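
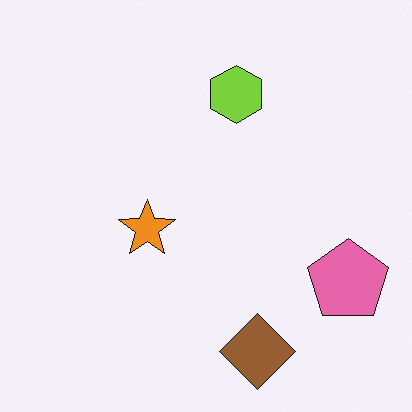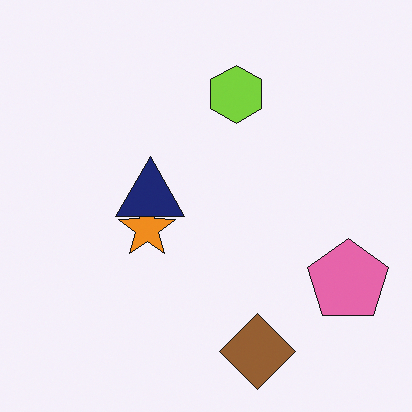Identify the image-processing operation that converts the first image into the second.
This is the original image overlaid with an additional navy triangle.

A navy triangle appears in the second image that is absent from the first.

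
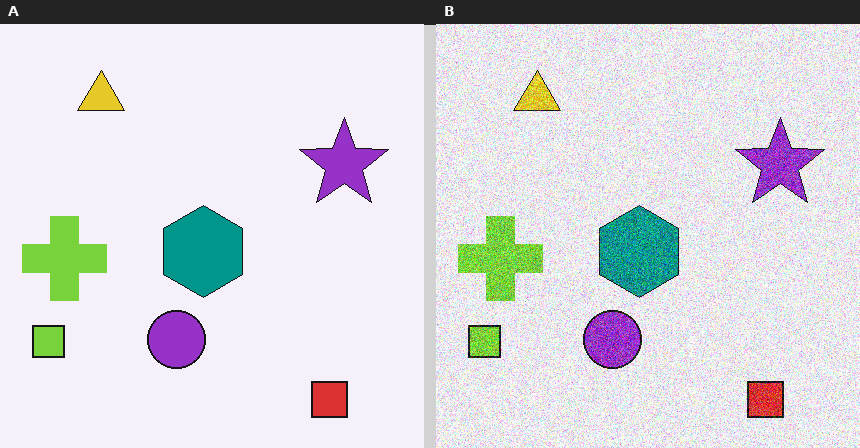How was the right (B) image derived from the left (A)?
Degraded with strong gaussian noise.

Random speckle covers the whole image, including the flat background.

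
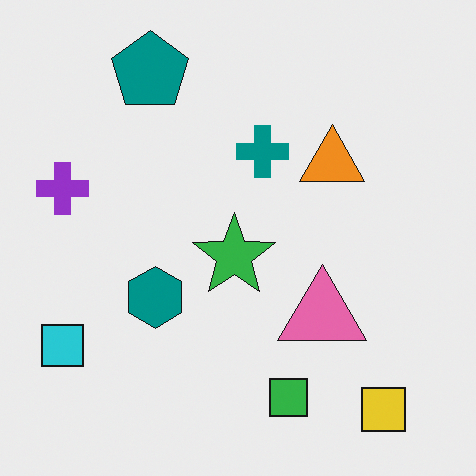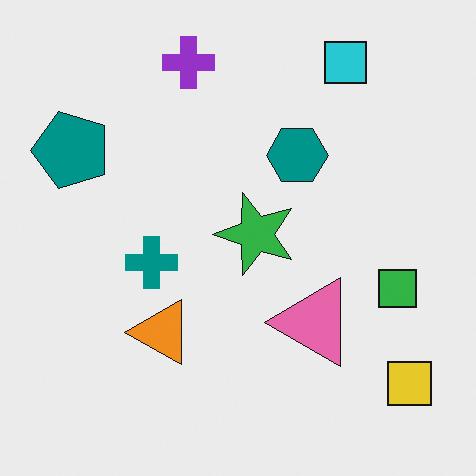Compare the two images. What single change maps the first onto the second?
Transposed (reflected across the top-left ↔ bottom-right diagonal).

Shapes have swapped their row and column positions — what was in the top-right is now in the bottom-left — a diagonal reflection.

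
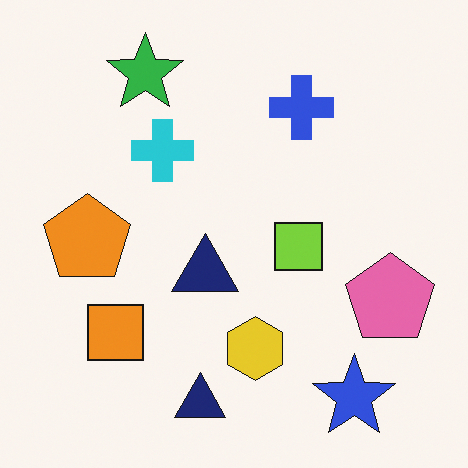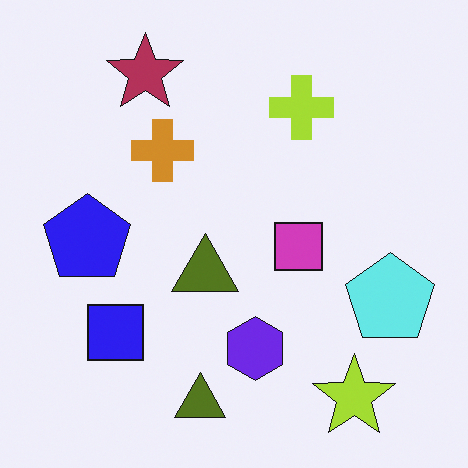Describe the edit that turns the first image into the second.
It was hue-shifted through roughly half the color wheel.

Every shape's color has rotated by the same amount around the hue wheel — a uniform hue shift.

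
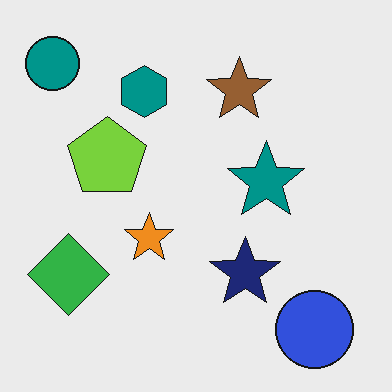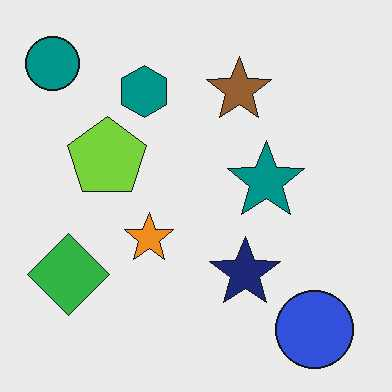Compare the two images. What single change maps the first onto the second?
This is the original image JPEG-compressed with visible artifacts.

Blocky 8×8 compression artifacts appear around shape edges and the flat background shows ringing — characteristic JPEG degradation.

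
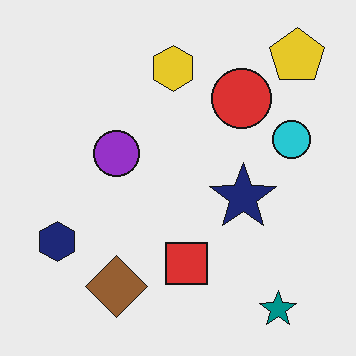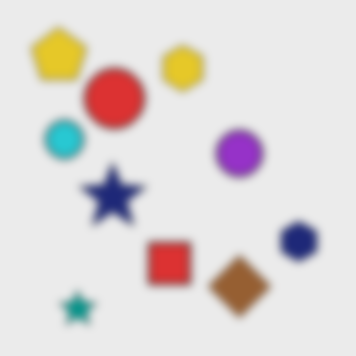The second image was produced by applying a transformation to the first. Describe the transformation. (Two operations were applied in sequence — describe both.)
The image was moderately blurred, then flipped horizontally (left ↔ right).

Shape edges and outlines are uniformly softened across the whole image. The navy hexagon is in the bottom-left of the first image and the bottom-right of the second — shapes on opposite sides of the vertical midline have swapped in a mirror flip.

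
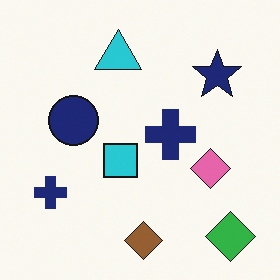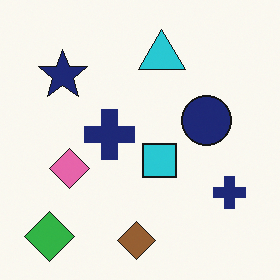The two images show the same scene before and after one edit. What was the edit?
The image was flipped horizontally (left ↔ right).

The green diamond is in the bottom-right of the first image and the bottom-left of the second — shapes on opposite sides of the vertical midline have swapped in a mirror flip.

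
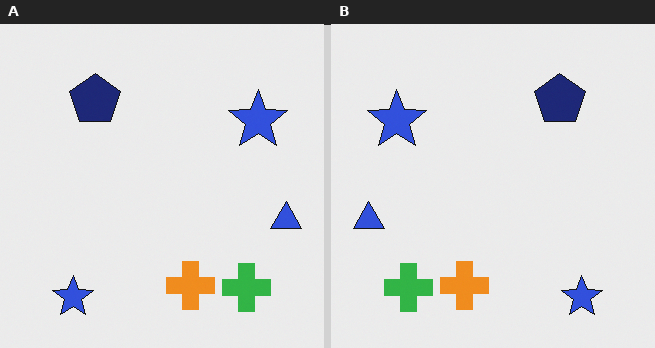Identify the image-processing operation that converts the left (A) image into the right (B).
The transformation is: flipped horizontally (left ↔ right).

The blue triangle is in the right of the left (A) image and the left of the right (B) — shapes on opposite sides of the vertical midline have swapped in a mirror flip.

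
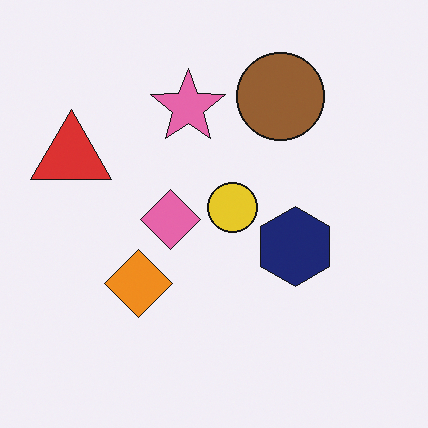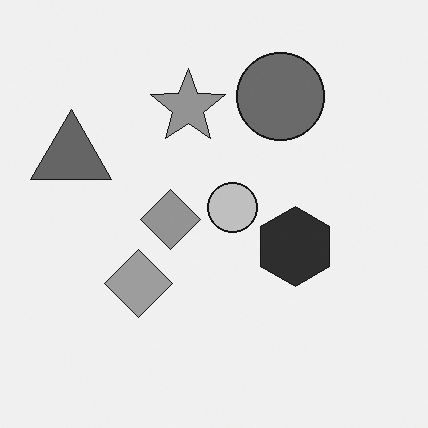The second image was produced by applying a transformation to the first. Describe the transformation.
The second image is the first converted to grayscale.

All color is removed — every shape is now a shade of grey.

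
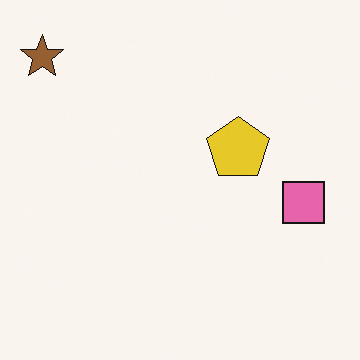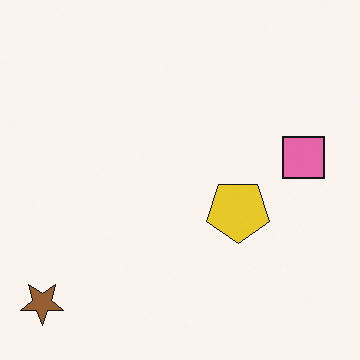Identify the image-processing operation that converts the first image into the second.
The second image is the first flipped vertically (top ↔ bottom).

The brown star is in the top-left of the first image and the bottom-left of the second — shapes on opposite sides of the horizontal midline have swapped in a mirror flip.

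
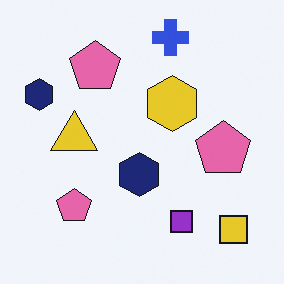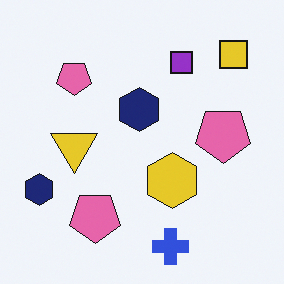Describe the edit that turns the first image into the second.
The image was flipped vertically (top ↔ bottom).

The blue cross is in the top of the first image and the bottom of the second — shapes on opposite sides of the horizontal midline have swapped in a mirror flip.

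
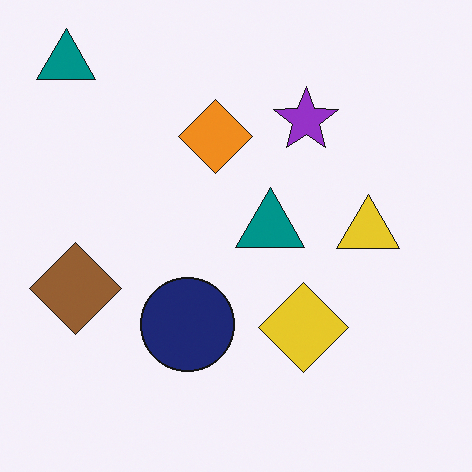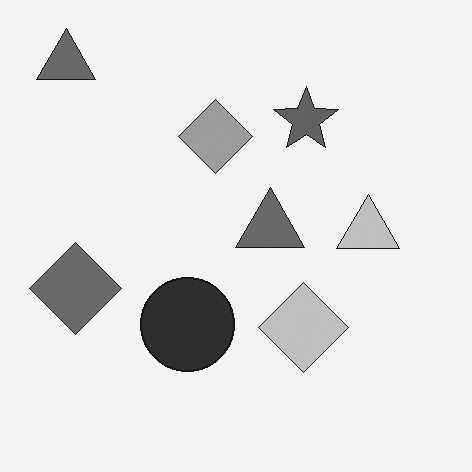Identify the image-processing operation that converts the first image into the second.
The image was converted to grayscale.

All color is removed — every shape is now a shade of grey.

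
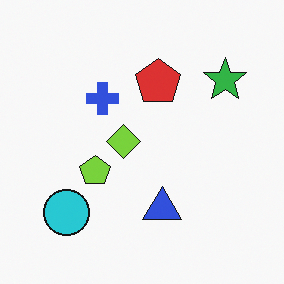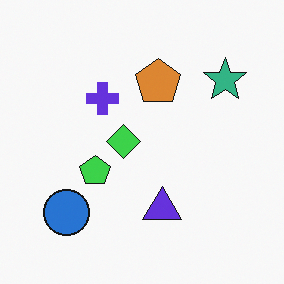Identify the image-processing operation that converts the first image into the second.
The image was hue-shifted slightly.

Every shape's color has rotated by the same amount around the hue wheel — a uniform hue shift.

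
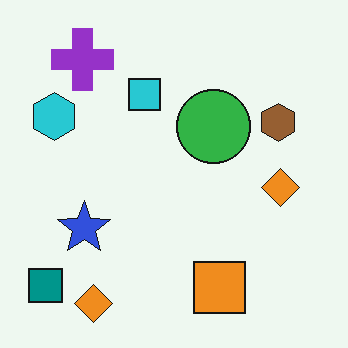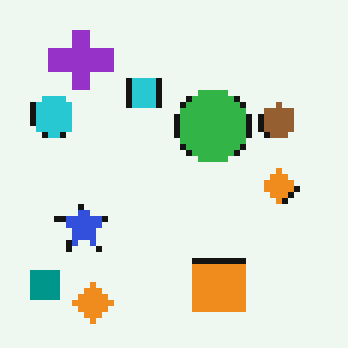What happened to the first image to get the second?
Moderately pixelated.

Shapes are reduced to large square blocks; fine edges and outlines are lost — a downscale-then-upscale (mosaic) effect.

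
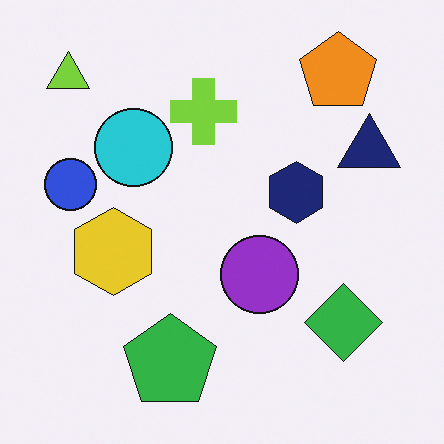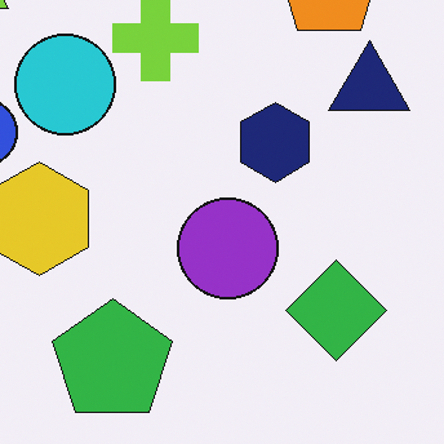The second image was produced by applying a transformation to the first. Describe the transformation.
Cropped slightly and scaled back up.

The visible shapes are larger and the field of view is narrower; shapes near the original edges may be partly or wholly outside the frame — a crop-and-rescale.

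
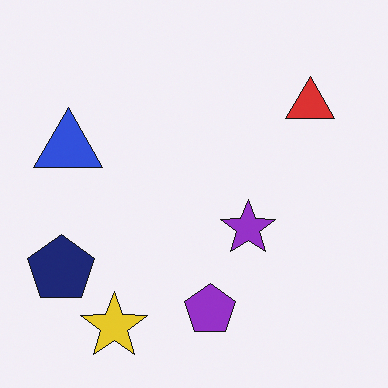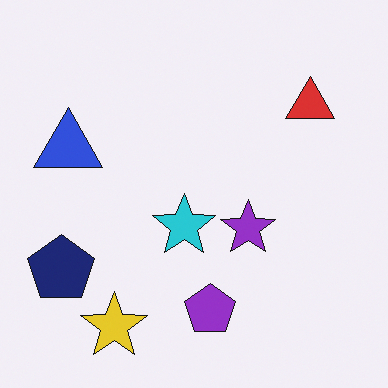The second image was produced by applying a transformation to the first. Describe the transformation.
Overlaid with an additional cyan star.

A cyan star appears in the second image that is absent from the first.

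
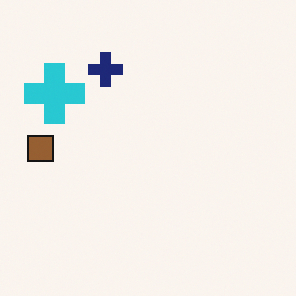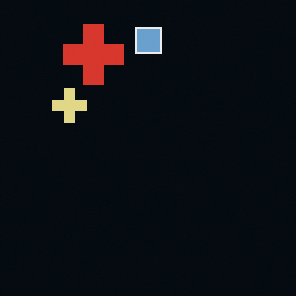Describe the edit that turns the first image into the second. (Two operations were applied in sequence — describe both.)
This is the original image transposed (reflected across the top-left ↔ bottom-right diagonal), then color-inverted (negative).

Shapes have swapped their row and column positions — what was in the top-right is now in the bottom-left — a diagonal reflection. The light background has become dark and every shape's color is its complement — a photographic negative.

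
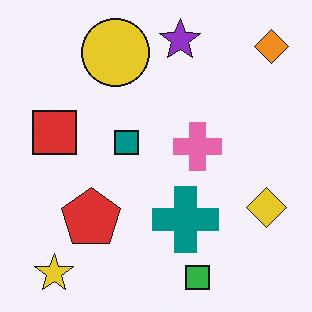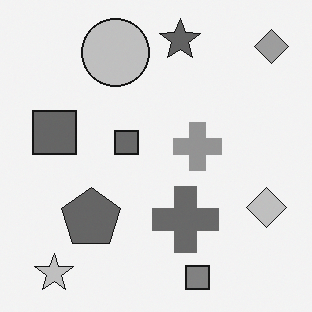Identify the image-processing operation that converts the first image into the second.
The image was converted to grayscale.

All color is removed — every shape is now a shade of grey.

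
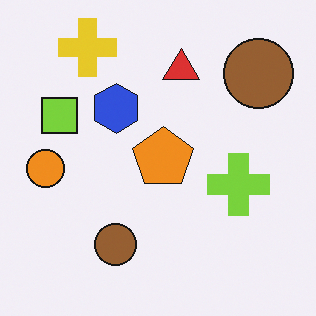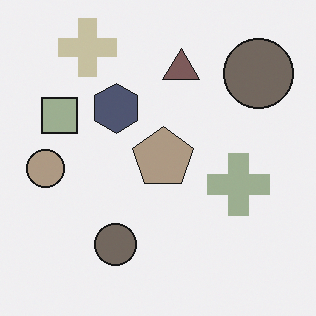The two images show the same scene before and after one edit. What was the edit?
Heavily desaturated.

All colors are more muted and greyish — a global saturation change.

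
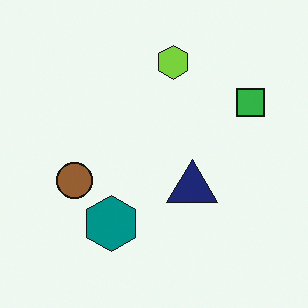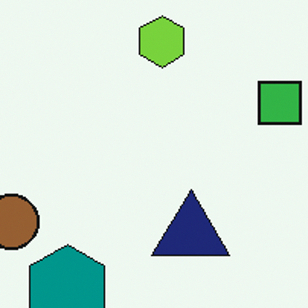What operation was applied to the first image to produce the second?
The transformation is: cropped to a modestly smaller region and rescaled.

The visible shapes are larger and the field of view is narrower; shapes near the original edges may be partly or wholly outside the frame — a crop-and-rescale.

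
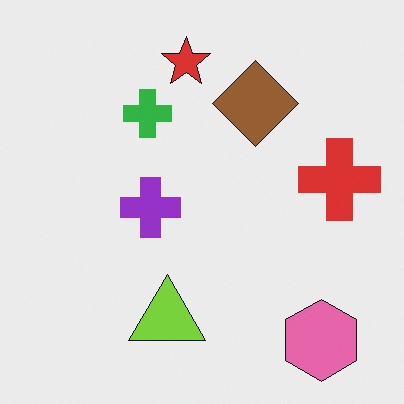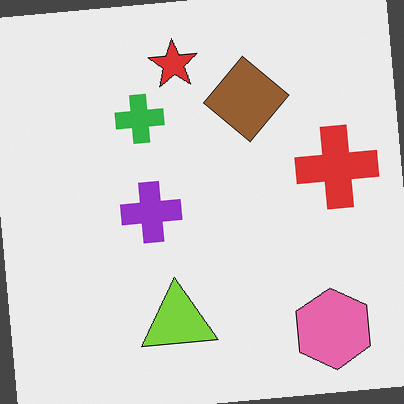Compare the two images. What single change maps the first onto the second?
This is the original image rotated counter-clockwise by a few degrees.

Every shape is tilted by the same angle and the image corners show triangular fill wedges — a whole-image rotation by a non-right angle.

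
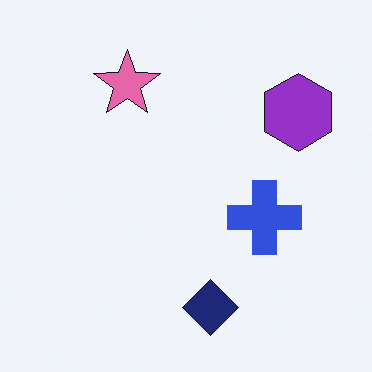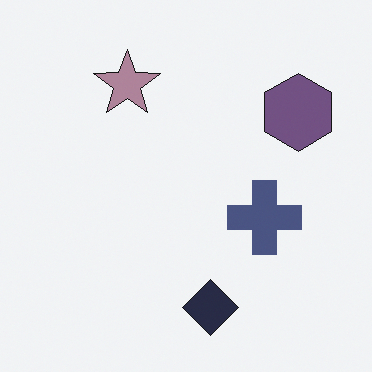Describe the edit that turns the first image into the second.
The image was made much more muted (saturation change).

All colors are more muted and greyish — a global saturation change.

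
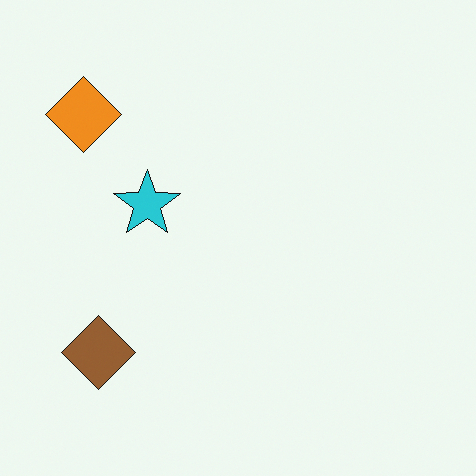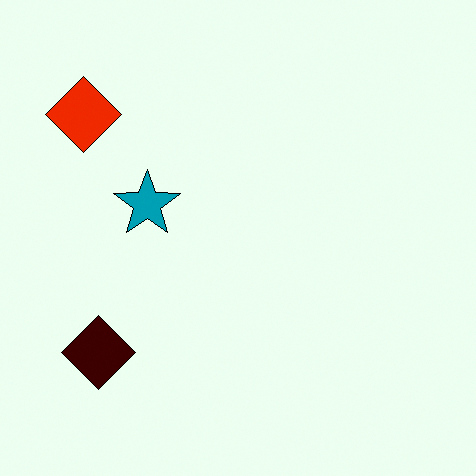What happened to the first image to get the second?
This is the original image boosted in contrast.

Tones are pushed away from mid-grey across the whole image — a global contrast change.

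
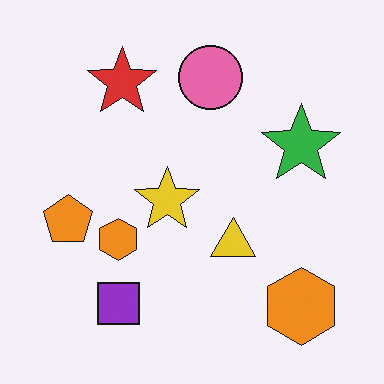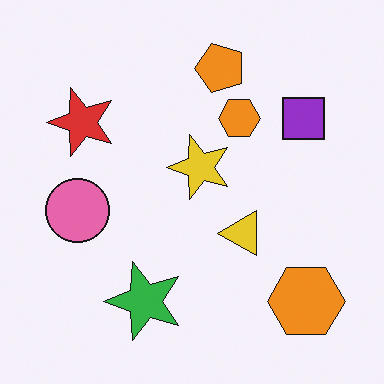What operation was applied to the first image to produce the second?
This is the original image transposed (reflected across the top-left ↔ bottom-right diagonal).

Shapes have swapped their row and column positions — what was in the top-right is now in the bottom-left — a diagonal reflection.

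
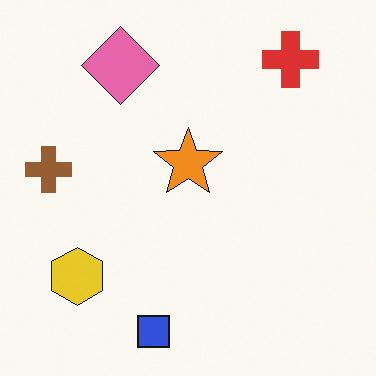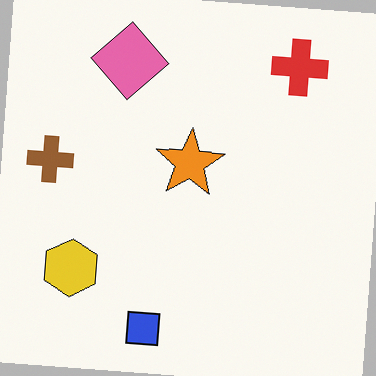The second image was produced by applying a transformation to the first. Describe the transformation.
The second image is the first rotated clockwise by a few degrees.

Every shape is tilted by the same angle and the image corners show triangular fill wedges — a whole-image rotation by a non-right angle.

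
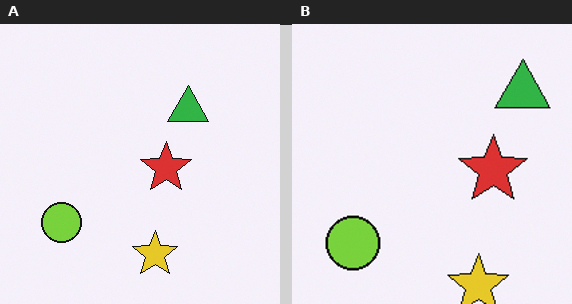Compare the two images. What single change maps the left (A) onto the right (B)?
The transformation is: cropped slightly and scaled back up.

The visible shapes are larger and the field of view is narrower; shapes near the original edges may be partly or wholly outside the frame — a crop-and-rescale.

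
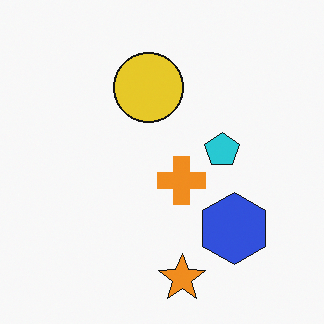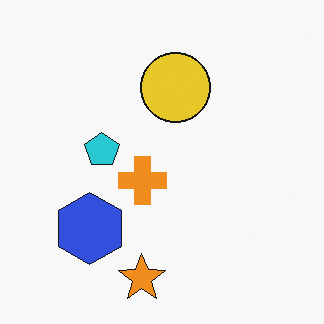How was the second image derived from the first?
Flipped horizontally (left ↔ right).

The blue hexagon is in the bottom-right of the first image and the bottom-left of the second — shapes on opposite sides of the vertical midline have swapped in a mirror flip.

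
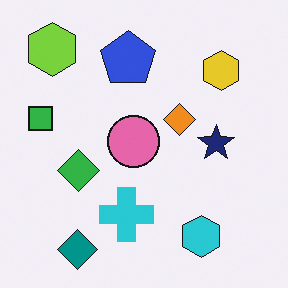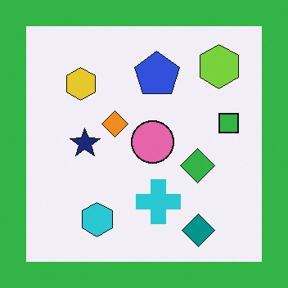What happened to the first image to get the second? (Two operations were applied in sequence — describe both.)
The transformation is: flipped horizontally (left ↔ right), then framed with a green border.

The green square is in the left of the first image and the right of the second — shapes on opposite sides of the vertical midline have swapped in a mirror flip. A solid green frame runs around the edge of the second image, with the content slightly shrunk inside it.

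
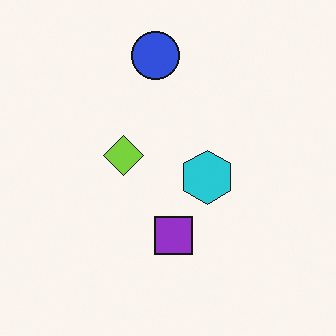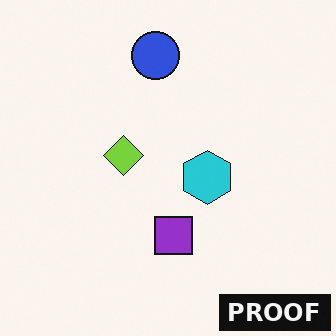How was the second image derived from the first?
It was watermarked with the text "PROOF" in the lower-right corner.

A dark label reading "PROOF" appears in the lower-right corner.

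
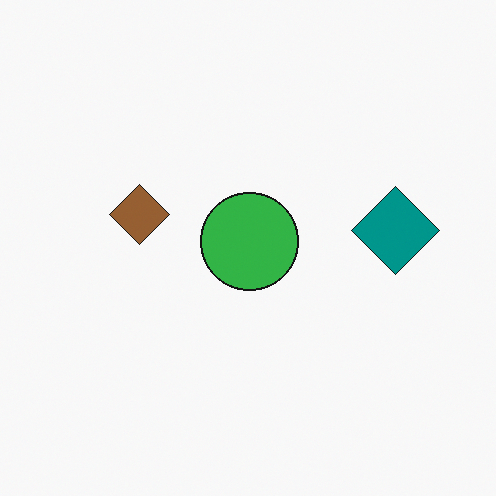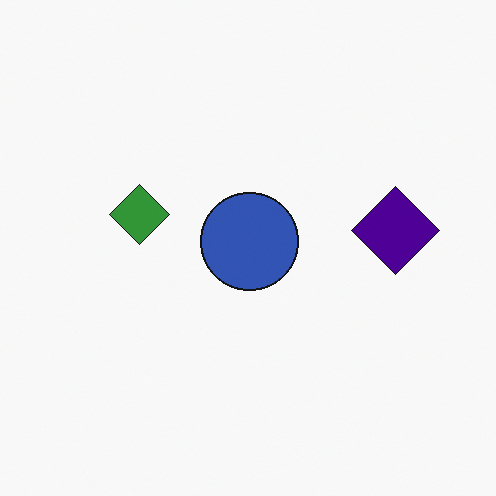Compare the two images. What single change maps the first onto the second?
The second image is the first hue-shifted by a moderate amount.

Every shape's color has rotated by the same amount around the hue wheel — a uniform hue shift.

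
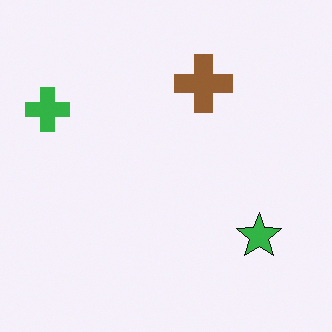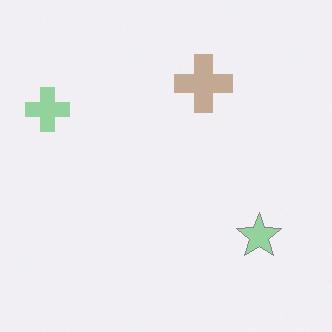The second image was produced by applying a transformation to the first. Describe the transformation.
It was washed out (contrast reduced).

Tones are pushed toward mid-grey across the whole image — a global contrast change.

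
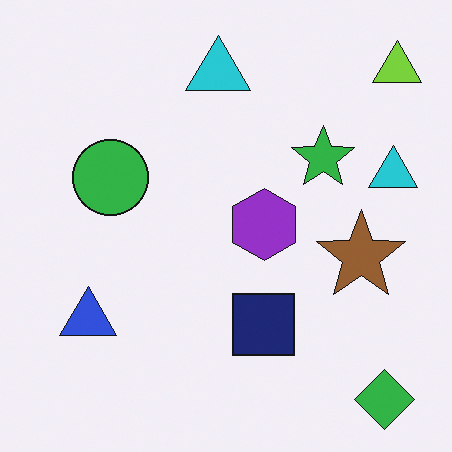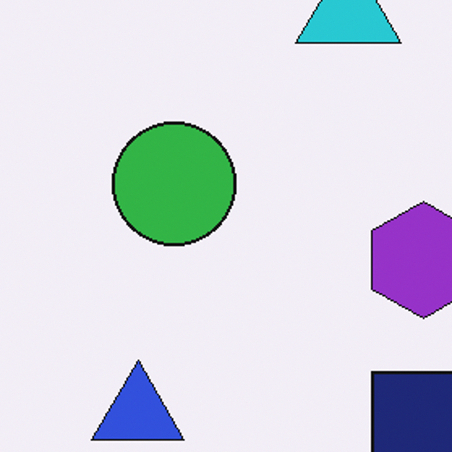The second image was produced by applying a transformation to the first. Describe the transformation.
The second image is the first cropped to a noticeably smaller region and rescaled.

The visible shapes are larger and the field of view is narrower; shapes near the original edges may be partly or wholly outside the frame — a crop-and-rescale.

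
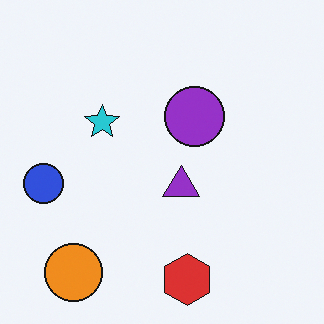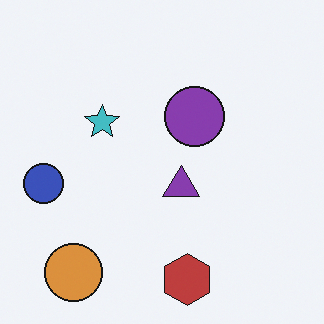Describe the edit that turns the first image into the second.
It was slightly desaturated.

All colors are more muted and greyish — a global saturation change.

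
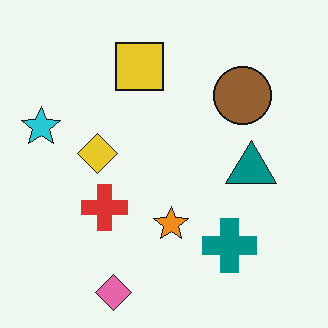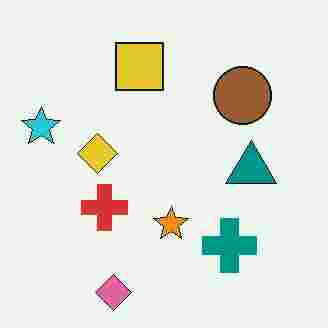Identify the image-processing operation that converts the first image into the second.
This is the original image degraded with heavy JPEG compression.

Blocky 8×8 compression artifacts appear around shape edges and the flat background shows ringing — characteristic JPEG degradation.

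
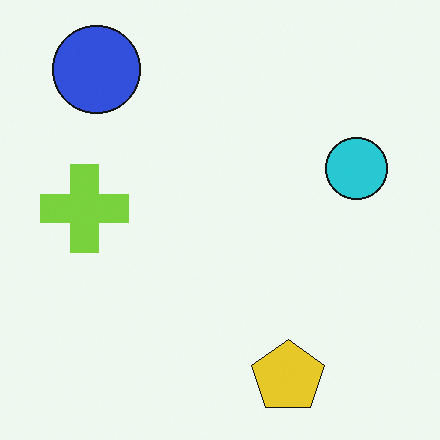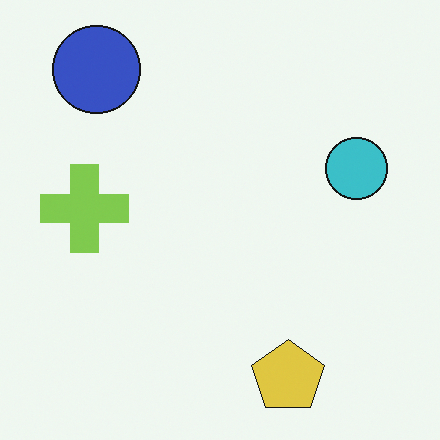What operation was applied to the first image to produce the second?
This is the original image slightly desaturated.

All colors are more muted and greyish — a global saturation change.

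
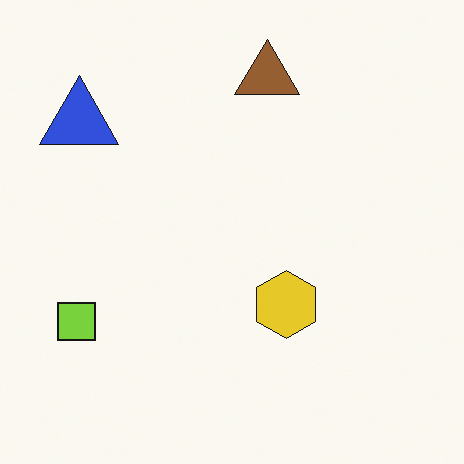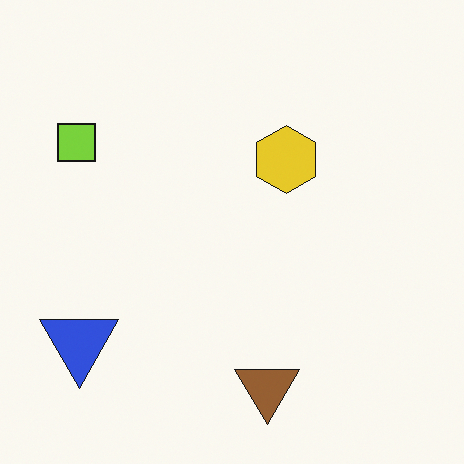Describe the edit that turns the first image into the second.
This is the original image flipped vertically (top ↔ bottom).

The brown triangle is in the top of the first image and the bottom of the second — shapes on opposite sides of the horizontal midline have swapped in a mirror flip.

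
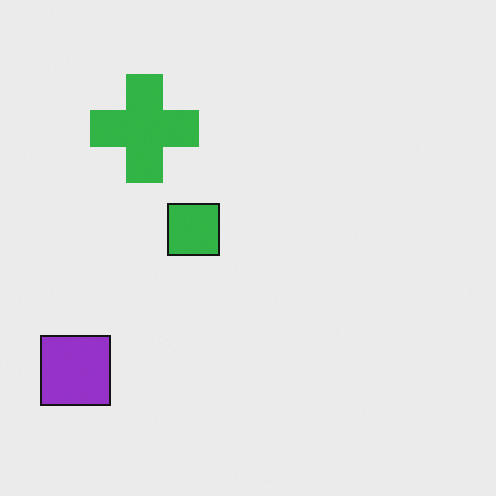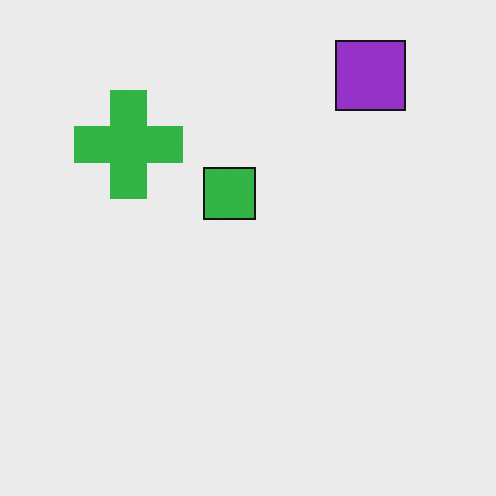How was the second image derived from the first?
It was transposed (reflected across the top-left ↔ bottom-right diagonal).

Shapes have swapped their row and column positions — what was in the top-right is now in the bottom-left — a diagonal reflection.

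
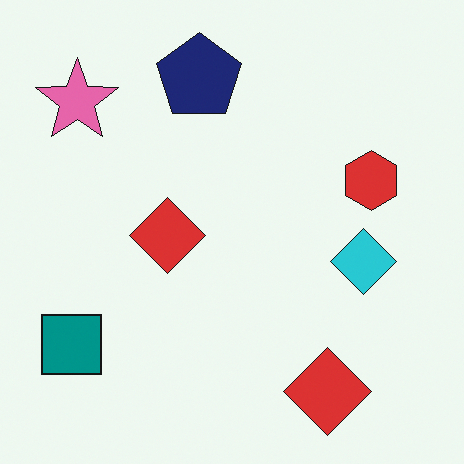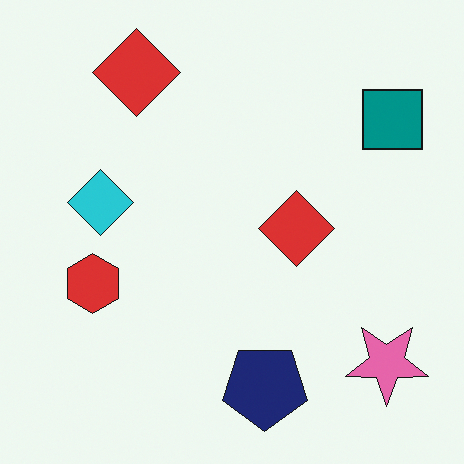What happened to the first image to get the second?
The second image is the first rotated 180°.

The pink star sits in the top-left of the first image and the bottom-right of the second — consistent with a whole-image 180° rotation.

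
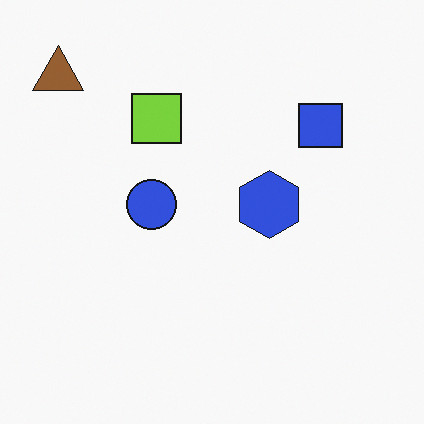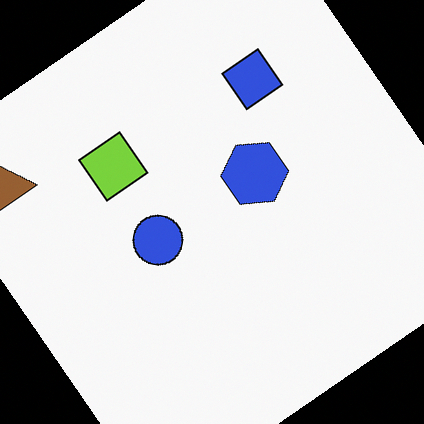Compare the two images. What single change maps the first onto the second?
Rotated counter-clockwise by a large amount — several tens of degrees.

Every shape is tilted by the same angle and the image corners show triangular fill wedges — a whole-image rotation by a non-right angle.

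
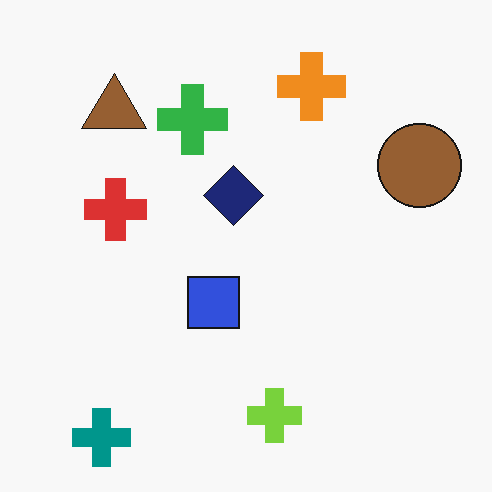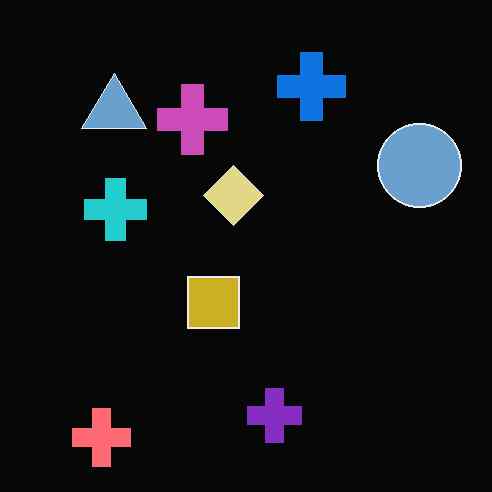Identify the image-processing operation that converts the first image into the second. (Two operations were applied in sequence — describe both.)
JPEG-compressed with visible artifacts, then color-inverted (negative).

Blocky 8×8 compression artifacts appear around shape edges and the flat background shows ringing — characteristic JPEG degradation. The light background has become dark and every shape's color is its complement — a photographic negative.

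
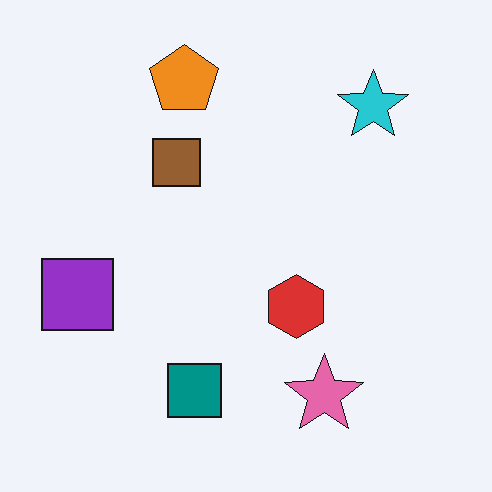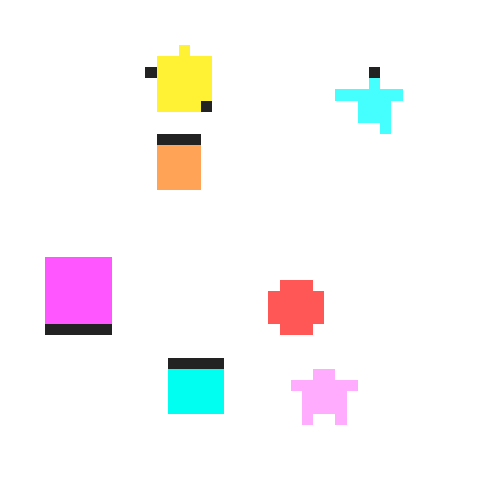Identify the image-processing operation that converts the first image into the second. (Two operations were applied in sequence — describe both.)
It was heavily pixelated into large blocks, then brightened a lot.

Shapes are reduced to large square blocks; fine edges and outlines are lost — a downscale-then-upscale (mosaic) effect. Every pixel — background and shapes alike — is uniformly brightened.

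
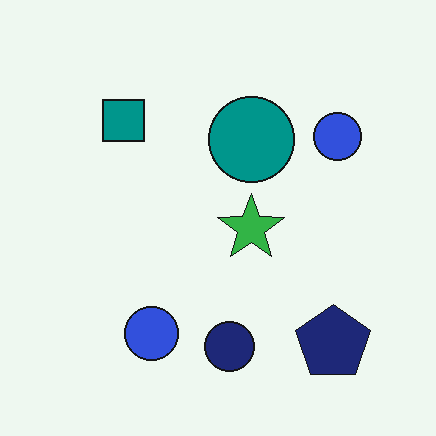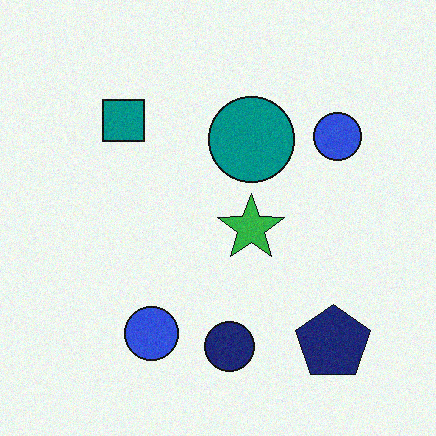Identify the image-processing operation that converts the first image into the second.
It was degraded with light additive noise.

Random speckle covers the whole image, including the flat background.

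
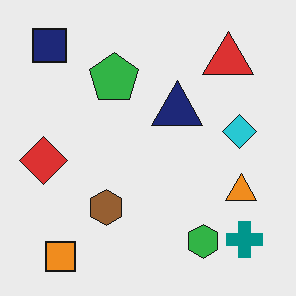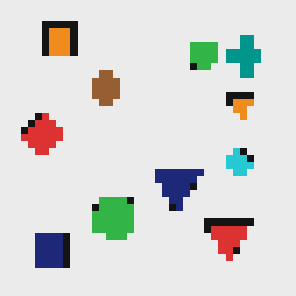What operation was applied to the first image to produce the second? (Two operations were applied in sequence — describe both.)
The transformation is: flipped vertically (top ↔ bottom), then pixelated into visible square blocks.

The orange square is in the bottom-left of the first image and the top-left of the second — shapes on opposite sides of the horizontal midline have swapped in a mirror flip. Shapes are reduced to large square blocks; fine edges and outlines are lost — a downscale-then-upscale (mosaic) effect.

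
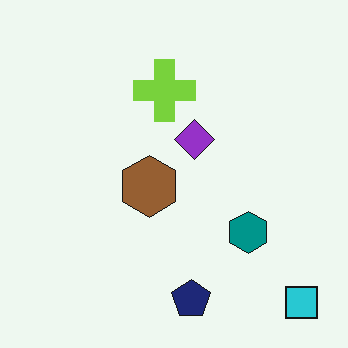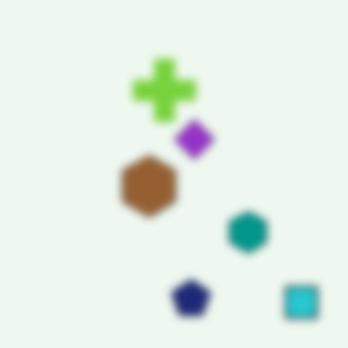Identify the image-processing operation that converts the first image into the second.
It was noticeably gaussian-blurred.

Shape edges and outlines are uniformly softened across the whole image.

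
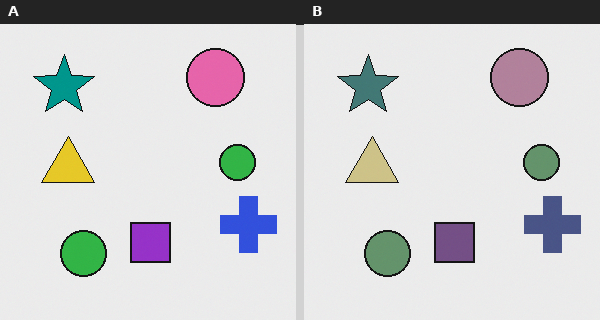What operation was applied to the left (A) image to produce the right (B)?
It was made much more muted (saturation change).

All colors are more muted and greyish — a global saturation change.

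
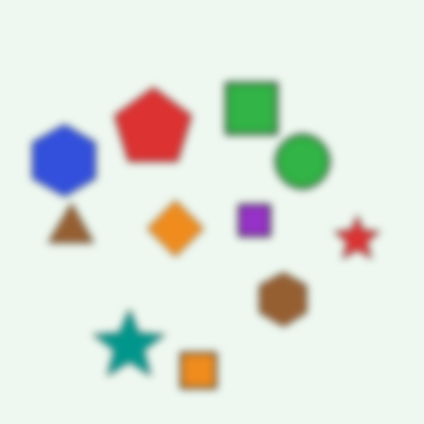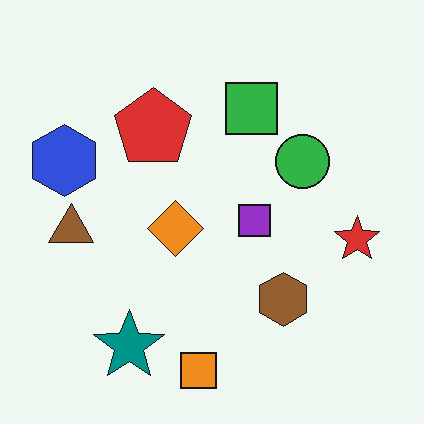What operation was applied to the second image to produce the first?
This is the original image noticeably gaussian-blurred.

Shape edges and outlines are uniformly softened across the whole image.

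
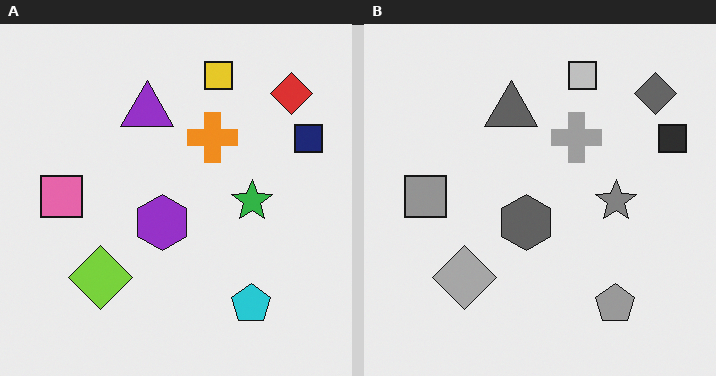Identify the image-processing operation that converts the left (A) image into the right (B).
The image was converted to grayscale.

All color is removed — every shape is now a shade of grey.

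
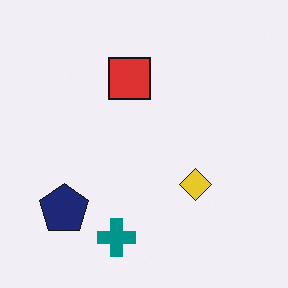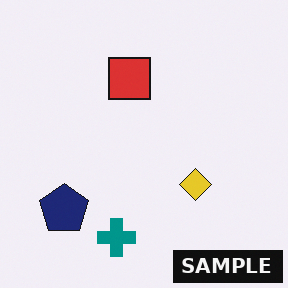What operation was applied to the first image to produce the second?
The transformation is: watermarked with the text "SAMPLE" in the lower-right corner.

A dark label reading "SAMPLE" appears in the lower-right corner.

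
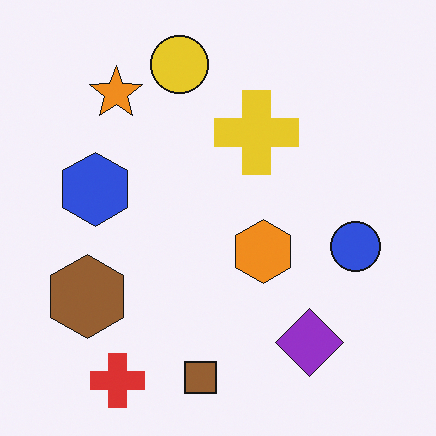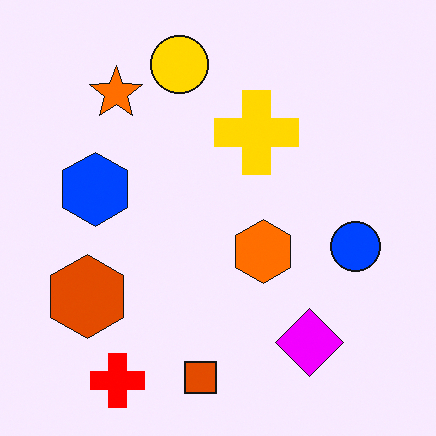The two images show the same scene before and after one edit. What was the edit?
This is the original image made much more vivid (saturation change).

All colors are more vivid — a global saturation change.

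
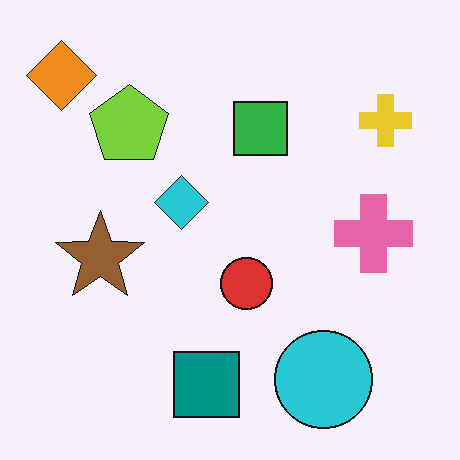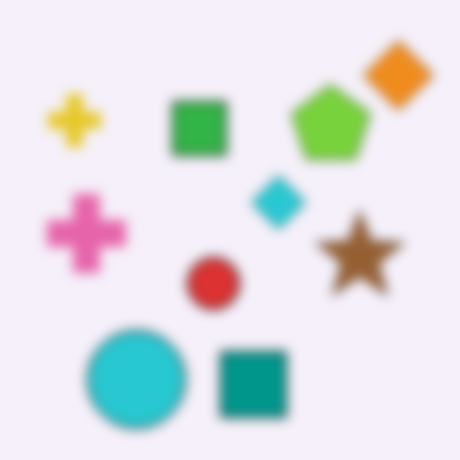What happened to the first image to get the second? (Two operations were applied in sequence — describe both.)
The transformation is: strongly gaussian-blurred, then flipped horizontally (left ↔ right).

Shape edges and outlines are uniformly softened across the whole image. The orange diamond is in the top-left of the first image and the top-right of the second — shapes on opposite sides of the vertical midline have swapped in a mirror flip.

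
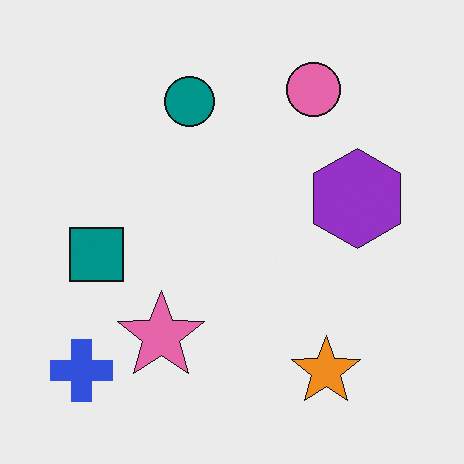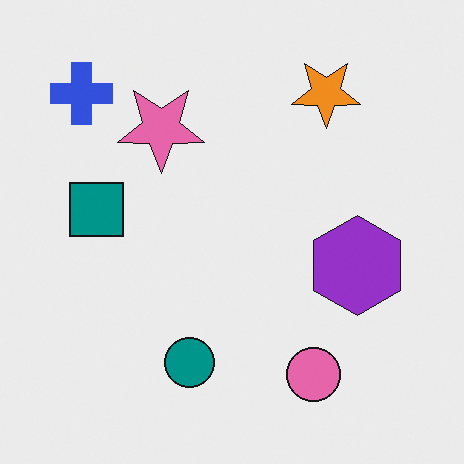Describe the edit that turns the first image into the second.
This is the original image flipped vertically (top ↔ bottom).

The pink circle is in the top-right of the first image and the bottom-right of the second — shapes on opposite sides of the horizontal midline have swapped in a mirror flip.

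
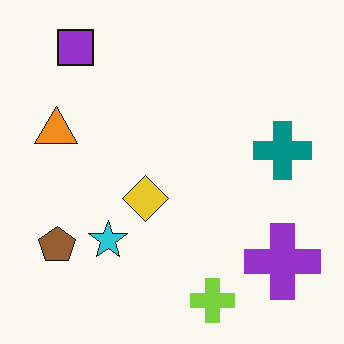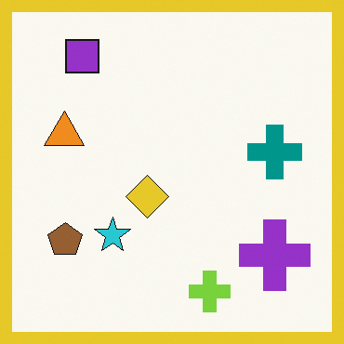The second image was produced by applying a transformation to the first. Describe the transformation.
The transformation is: framed with a yellow border.

A solid yellow frame runs around the edge of the second image, with the content slightly shrunk inside it.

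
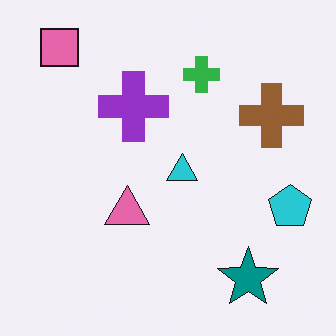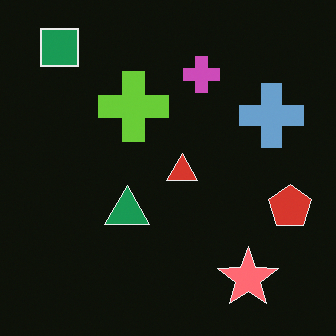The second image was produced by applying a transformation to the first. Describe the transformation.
The transformation is: color-inverted (negative).

The light background has become dark and every shape's color is its complement — a photographic negative.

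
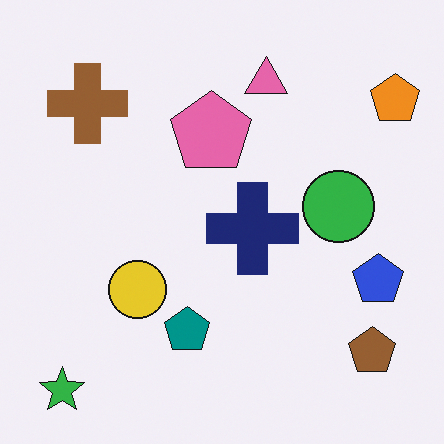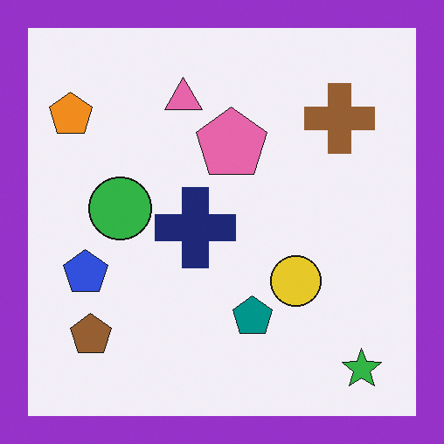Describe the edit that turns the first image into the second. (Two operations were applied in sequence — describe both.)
Flipped horizontally (left ↔ right), then framed with a purple border.

The orange pentagon is in the top-right of the first image and the top-left of the second — shapes on opposite sides of the vertical midline have swapped in a mirror flip. A solid purple frame runs around the edge of the second image, with the content slightly shrunk inside it.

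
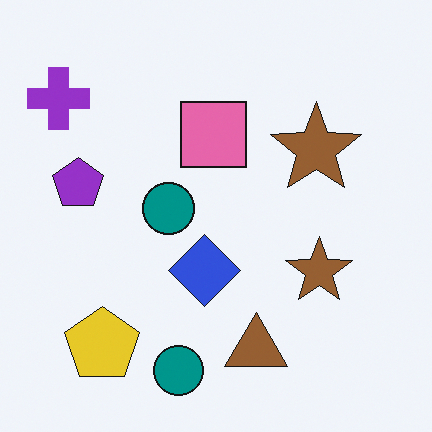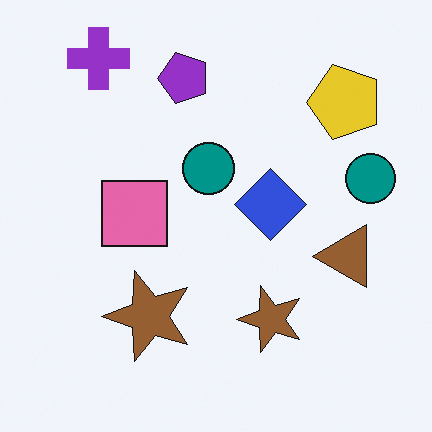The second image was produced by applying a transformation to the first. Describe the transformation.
Transposed (reflected across the top-left ↔ bottom-right diagonal).

Shapes have swapped their row and column positions — what was in the top-right is now in the bottom-left — a diagonal reflection.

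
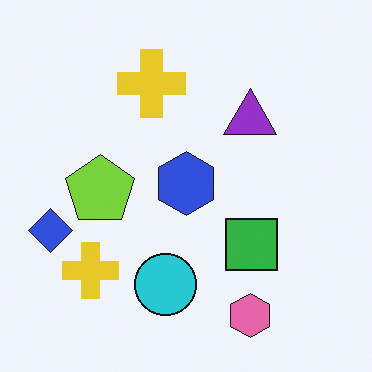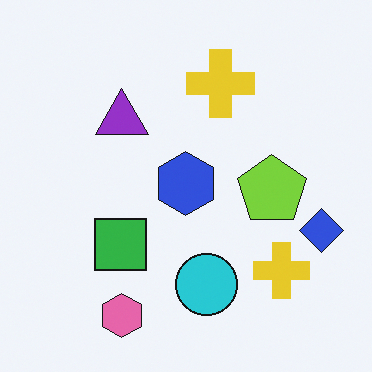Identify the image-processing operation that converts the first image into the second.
The transformation is: flipped horizontally (left ↔ right).

The blue diamond is in the left of the first image and the right of the second — shapes on opposite sides of the vertical midline have swapped in a mirror flip.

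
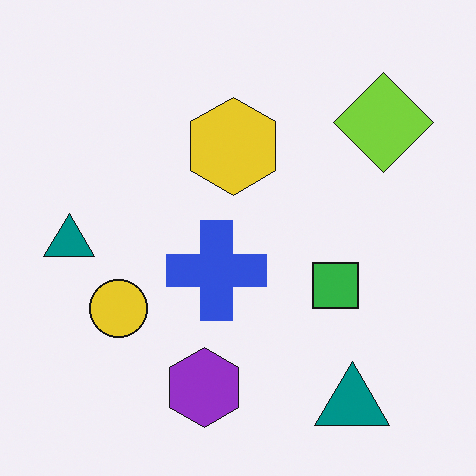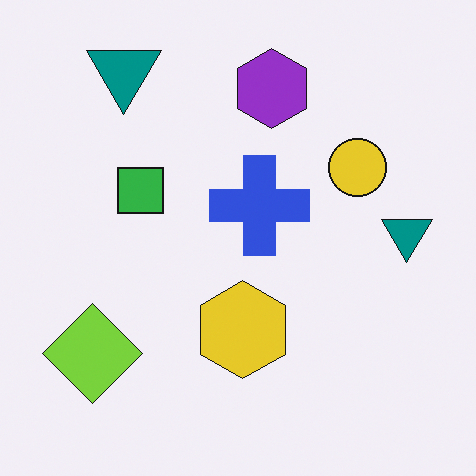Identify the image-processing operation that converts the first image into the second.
This is the original image rotated 180°.

The lime diamond sits in the top-right of the first image and the bottom-left of the second — consistent with a whole-image 180° rotation.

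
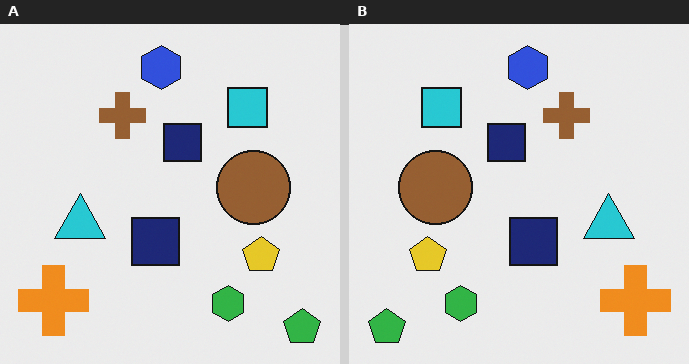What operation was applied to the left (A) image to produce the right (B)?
This is the original image flipped horizontally (left ↔ right).

The green pentagon is in the bottom-right of the left (A) image and the bottom-left of the right (B) — shapes on opposite sides of the vertical midline have swapped in a mirror flip.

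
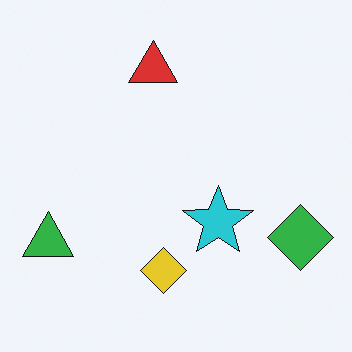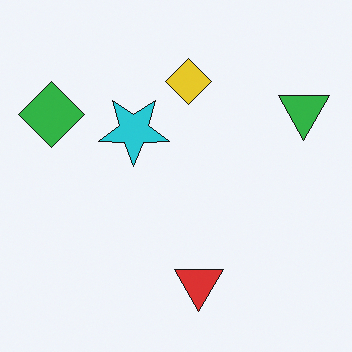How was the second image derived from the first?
This is the original image rotated 180°.

The green triangle sits in the bottom-left of the first image and the top-right of the second — consistent with a whole-image 180° rotation.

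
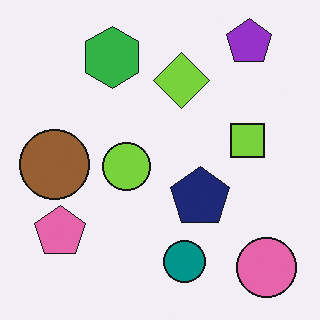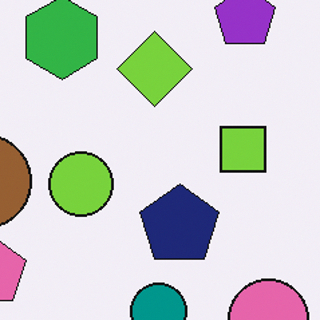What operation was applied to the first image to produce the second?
It was cropped to a modestly smaller region and rescaled.

The visible shapes are larger and the field of view is narrower; shapes near the original edges may be partly or wholly outside the frame — a crop-and-rescale.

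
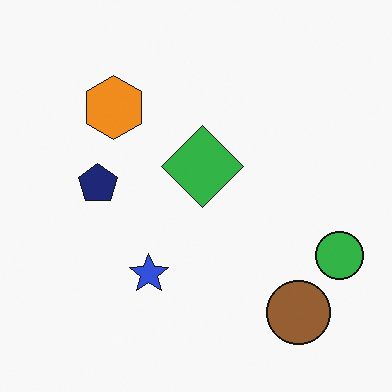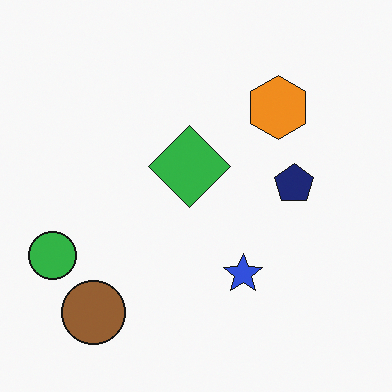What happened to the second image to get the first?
The first image is the second flipped horizontally (left ↔ right).

The green circle is in the left of the second image and the right of the first — shapes on opposite sides of the vertical midline have swapped in a mirror flip.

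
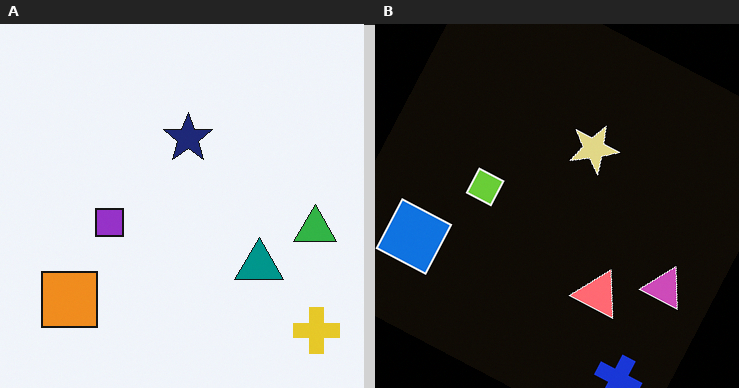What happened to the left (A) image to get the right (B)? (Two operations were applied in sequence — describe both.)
Color-inverted (negative), then rotated clockwise by a clearly visible amount.

The light background has become dark and every shape's color is its complement — a photographic negative. Every shape is tilted by the same angle and the image corners show triangular fill wedges — a whole-image rotation by a non-right angle.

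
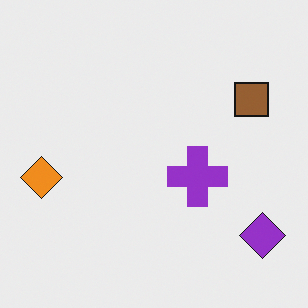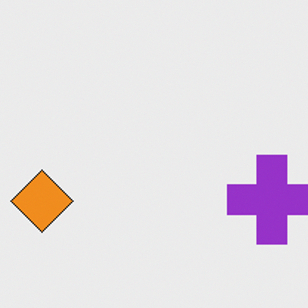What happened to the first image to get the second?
The second image is the first cropped to a modestly smaller region and rescaled.

The visible shapes are larger and the field of view is narrower; shapes near the original edges may be partly or wholly outside the frame — a crop-and-rescale.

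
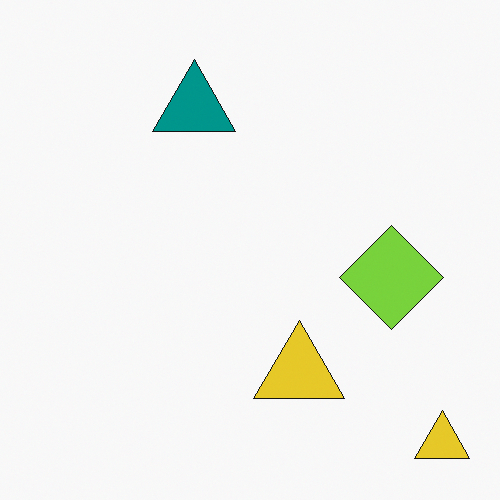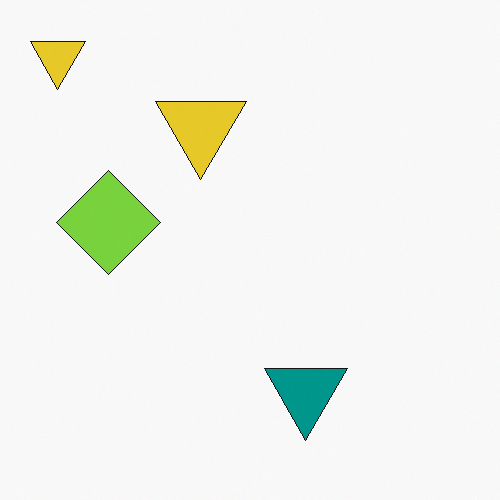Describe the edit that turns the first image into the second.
The image was rotated 180°.

The teal triangle sits in the top of the first image and the bottom of the second — consistent with a whole-image 180° rotation.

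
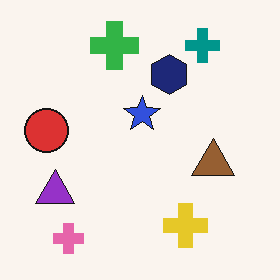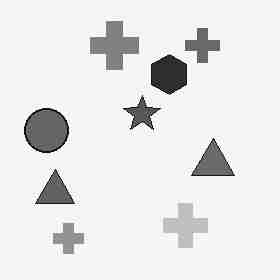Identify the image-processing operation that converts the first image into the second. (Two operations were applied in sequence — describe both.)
This is the original image converted to grayscale, then heavily JPEG-compressed with obvious blocking artifacts.

All color is removed — every shape is now a shade of grey. Blocky 8×8 compression artifacts appear around shape edges and the flat background shows ringing — characteristic JPEG degradation.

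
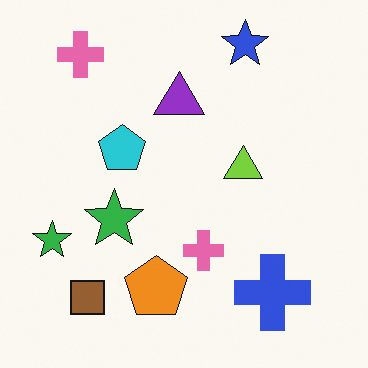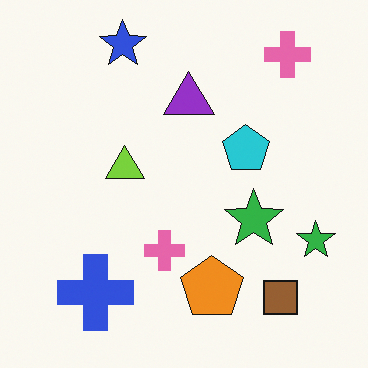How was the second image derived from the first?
The image was flipped horizontally (left ↔ right).

The brown square is in the bottom-left of the first image and the bottom-right of the second — shapes on opposite sides of the vertical midline have swapped in a mirror flip.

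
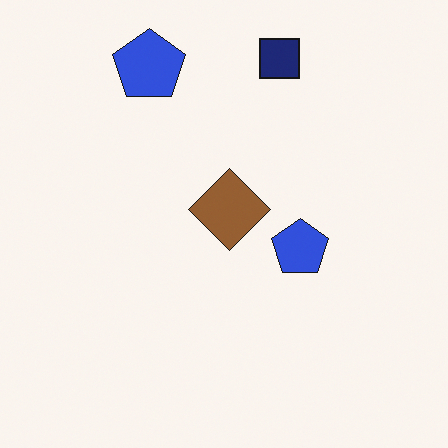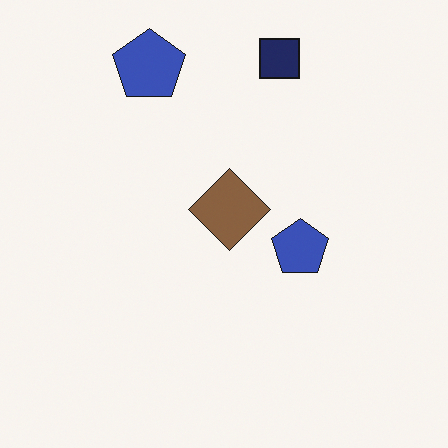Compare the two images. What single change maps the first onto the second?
It was slightly desaturated.

All colors are more muted and greyish — a global saturation change.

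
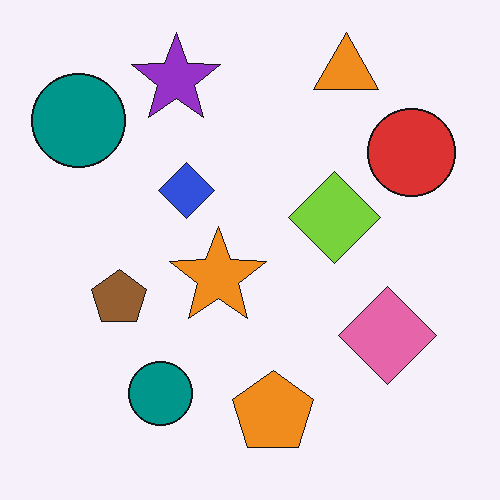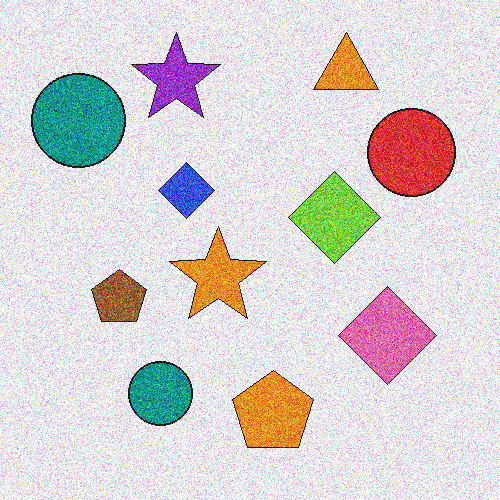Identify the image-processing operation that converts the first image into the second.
This is the original image degraded with strong gaussian noise.

Random speckle covers the whole image, including the flat background.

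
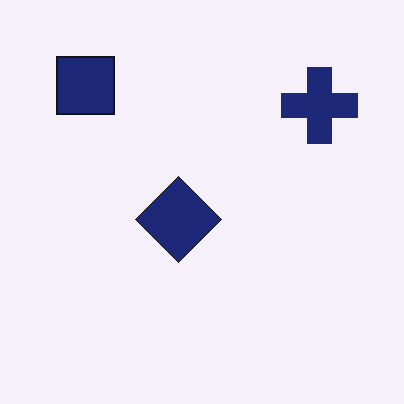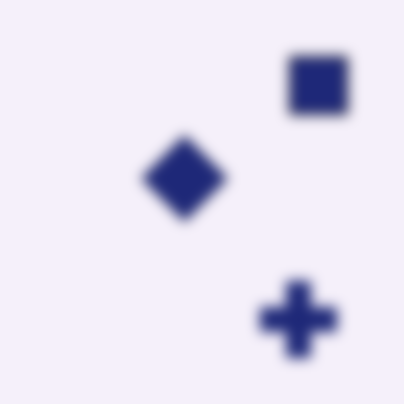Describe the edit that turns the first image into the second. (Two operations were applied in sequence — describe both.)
The second image is the first heavily blurred, then rotated 90° clockwise.

Shape edges and outlines are uniformly softened across the whole image. The navy square sits in the top-left of the first image and the top-right of the second — consistent with a whole-image 90° clockwise rotation.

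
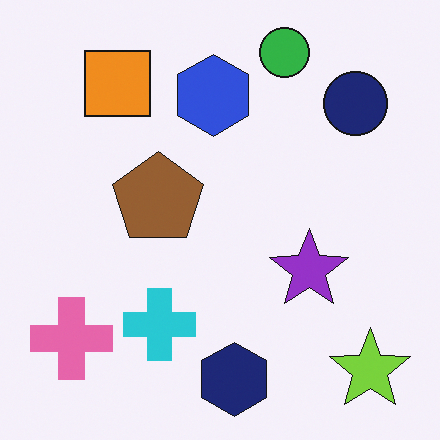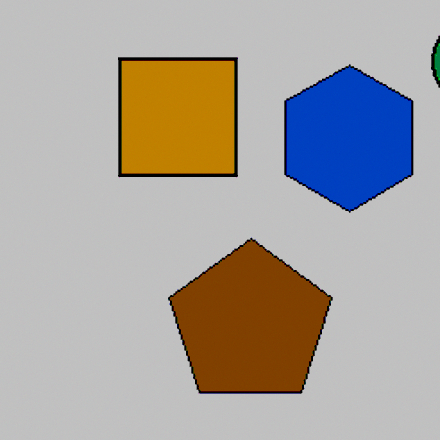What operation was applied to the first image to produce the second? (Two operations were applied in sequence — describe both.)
The second image is the first cropped tightly and scaled back up, then aggressively posterized.

The visible shapes are larger and the field of view is narrower; shapes near the original edges may be partly or wholly outside the frame — a crop-and-rescale. Each flat color has snapped to a coarser quantized level — most visibly, the near-white background has dropped to a flat grey.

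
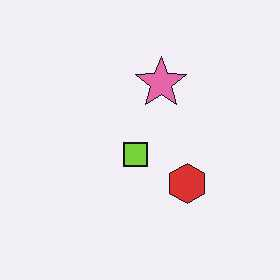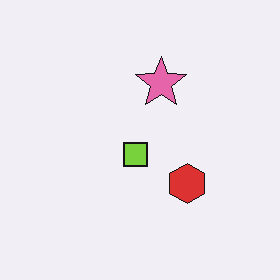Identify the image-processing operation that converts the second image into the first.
It was JPEG-compressed with visible artifacts.

Blocky 8×8 compression artifacts appear around shape edges and the flat background shows ringing — characteristic JPEG degradation.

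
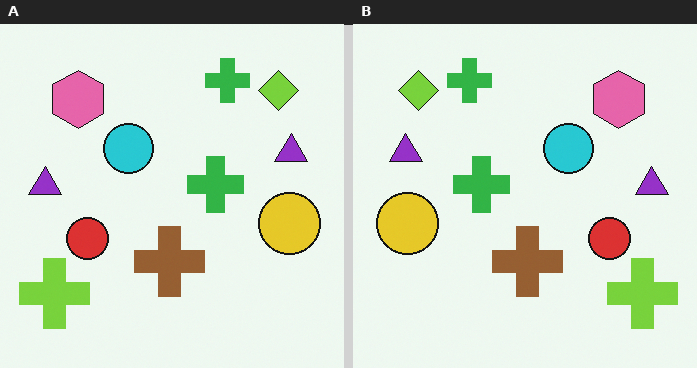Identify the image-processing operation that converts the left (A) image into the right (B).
Flipped horizontally (left ↔ right).

The lime cross is in the bottom-left of the left (A) image and the bottom-right of the right (B) — shapes on opposite sides of the vertical midline have swapped in a mirror flip.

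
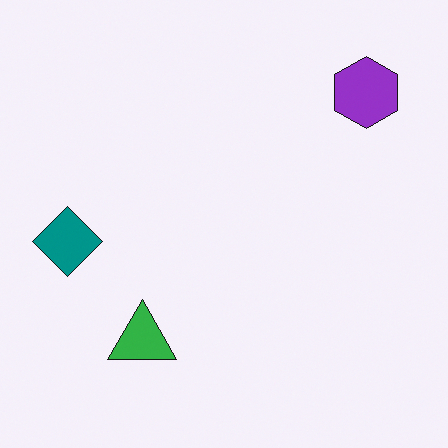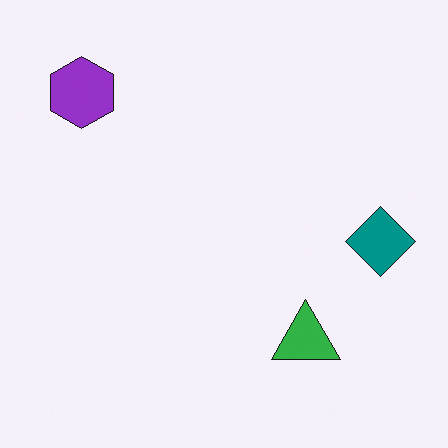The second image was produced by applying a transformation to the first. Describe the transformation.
The second image is the first flipped horizontally (left ↔ right).

The teal diamond is in the left of the first image and the right of the second — shapes on opposite sides of the vertical midline have swapped in a mirror flip.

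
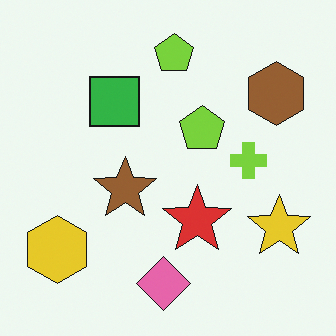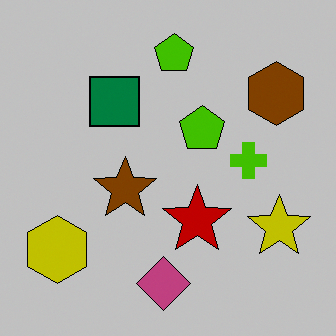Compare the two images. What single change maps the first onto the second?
Aggressively posterized.

Each flat color has snapped to a coarser quantized level — most visibly, the near-white background has dropped to a flat grey.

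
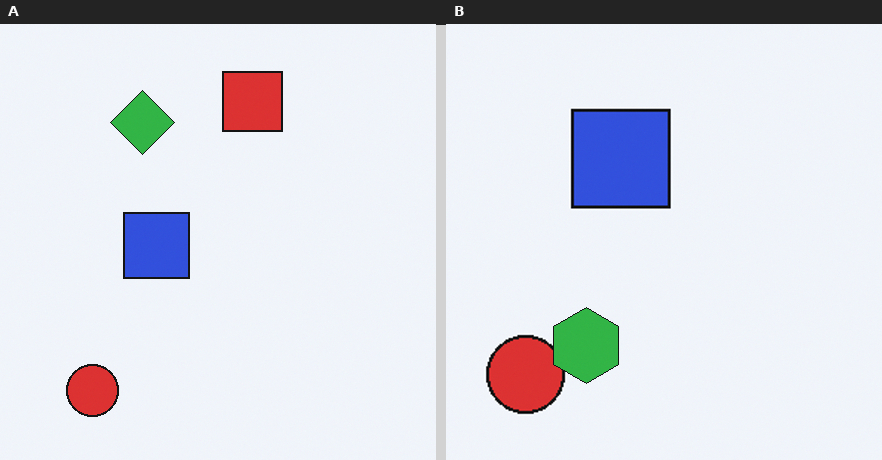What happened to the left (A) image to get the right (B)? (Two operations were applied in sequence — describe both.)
The transformation is: cropped slightly and scaled back up, then overlaid with an additional green hexagon.

The visible shapes are larger and the field of view is narrower; shapes near the original edges may be partly or wholly outside the frame — a crop-and-rescale. A green hexagon appears in the right (B) image that is absent from the left (A).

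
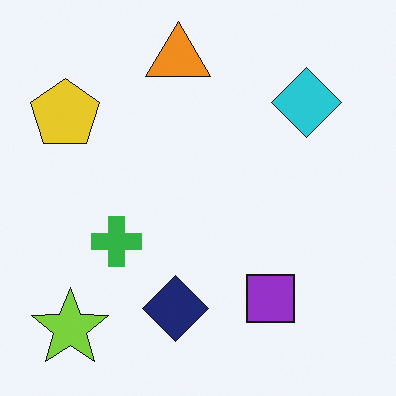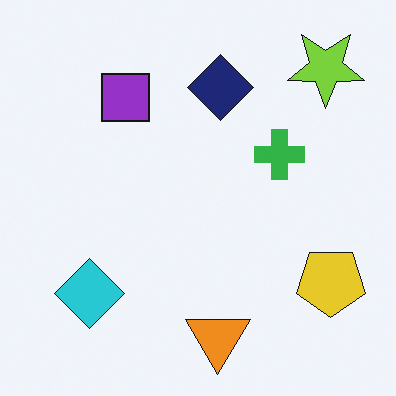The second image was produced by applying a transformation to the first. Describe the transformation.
The transformation is: rotated 180°.

The lime star sits in the bottom-left of the first image and the top-right of the second — consistent with a whole-image 180° rotation.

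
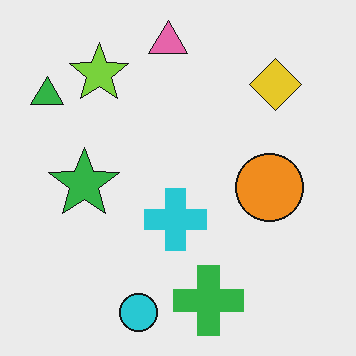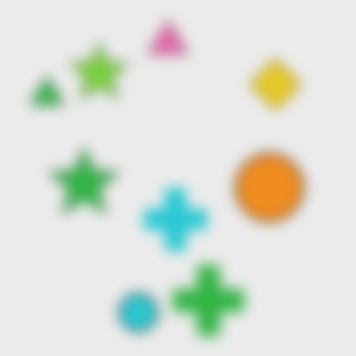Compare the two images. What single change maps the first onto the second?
Strongly gaussian-blurred.

Shape edges and outlines are uniformly softened across the whole image.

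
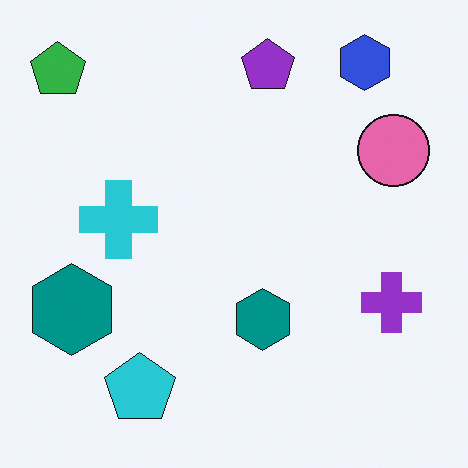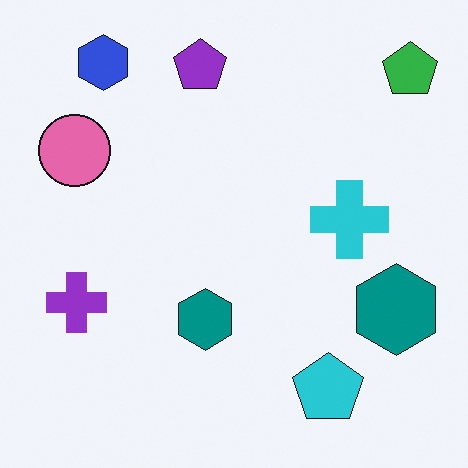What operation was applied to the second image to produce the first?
The image was flipped horizontally (left ↔ right).

The green pentagon is in the top-right of the second image and the top-left of the first — shapes on opposite sides of the vertical midline have swapped in a mirror flip.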